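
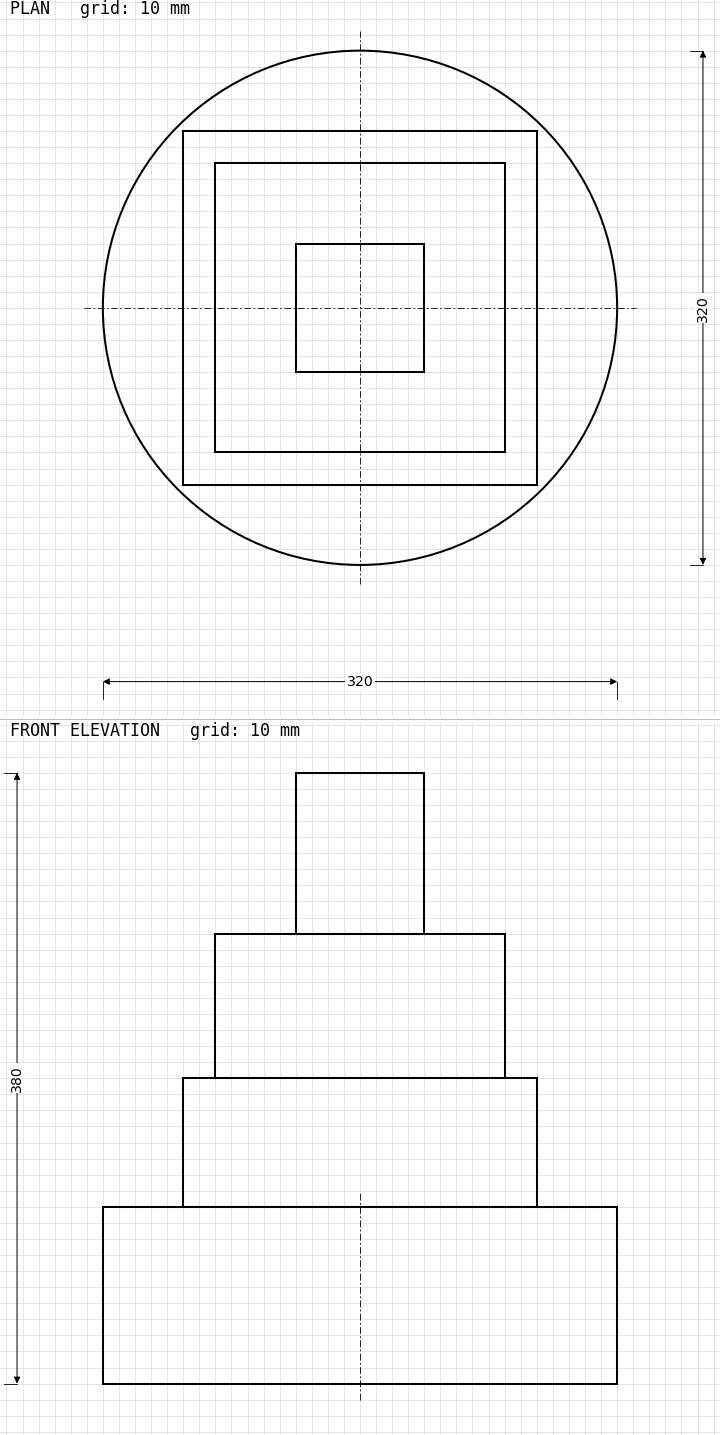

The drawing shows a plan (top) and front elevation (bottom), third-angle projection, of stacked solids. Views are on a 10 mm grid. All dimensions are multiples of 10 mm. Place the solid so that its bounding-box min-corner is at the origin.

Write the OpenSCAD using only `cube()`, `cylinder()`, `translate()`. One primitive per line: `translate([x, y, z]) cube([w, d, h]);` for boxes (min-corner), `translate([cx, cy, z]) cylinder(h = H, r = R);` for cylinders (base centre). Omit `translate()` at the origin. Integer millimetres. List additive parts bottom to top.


translate([160, 160, 0]) cylinder(h = 110, r = 160);
translate([50, 50, 110]) cube([220, 220, 80]);
translate([70, 70, 190]) cube([180, 180, 90]);
translate([120, 120, 280]) cube([80, 80, 100]);


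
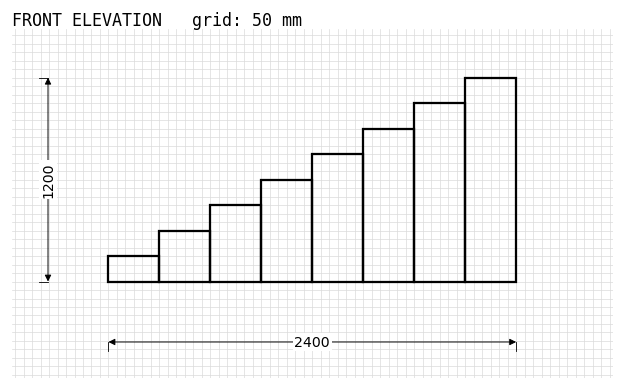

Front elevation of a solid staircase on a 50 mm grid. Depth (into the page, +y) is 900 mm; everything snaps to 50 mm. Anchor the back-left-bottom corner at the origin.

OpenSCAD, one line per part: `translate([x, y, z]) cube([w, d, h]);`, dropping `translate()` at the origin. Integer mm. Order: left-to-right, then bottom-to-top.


cube([300, 900, 150]);
translate([300, 0, 0]) cube([300, 900, 300]);
translate([600, 0, 0]) cube([300, 900, 450]);
translate([900, 0, 0]) cube([300, 900, 600]);
translate([1200, 0, 0]) cube([300, 900, 750]);
translate([1500, 0, 0]) cube([300, 900, 900]);
translate([1800, 0, 0]) cube([300, 900, 1050]);
translate([2100, 0, 0]) cube([300, 900, 1200]);


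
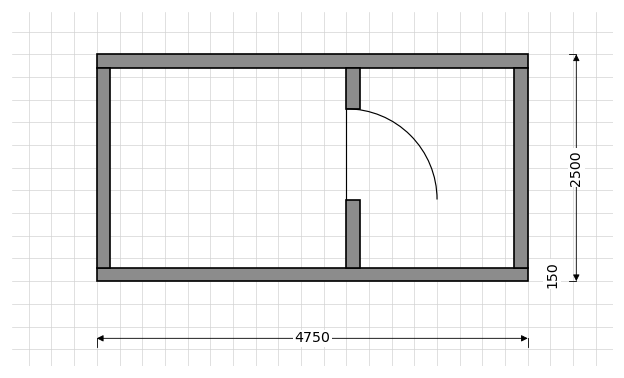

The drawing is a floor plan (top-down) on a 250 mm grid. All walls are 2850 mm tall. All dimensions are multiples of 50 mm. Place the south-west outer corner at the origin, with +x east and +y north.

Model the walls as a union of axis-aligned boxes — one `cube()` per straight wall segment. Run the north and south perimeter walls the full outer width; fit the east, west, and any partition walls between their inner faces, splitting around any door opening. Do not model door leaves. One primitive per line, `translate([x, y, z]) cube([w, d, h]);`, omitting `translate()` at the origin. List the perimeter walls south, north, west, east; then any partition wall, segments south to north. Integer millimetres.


cube([4750, 150, 2850]);
translate([0, 2350, 0]) cube([4750, 150, 2850]);
translate([0, 150, 0]) cube([150, 2200, 2850]);
translate([4600, 150, 0]) cube([150, 2200, 2850]);
translate([2750, 150, 0]) cube([150, 750, 2850]);
translate([2750, 1900, 0]) cube([150, 450, 2850]);


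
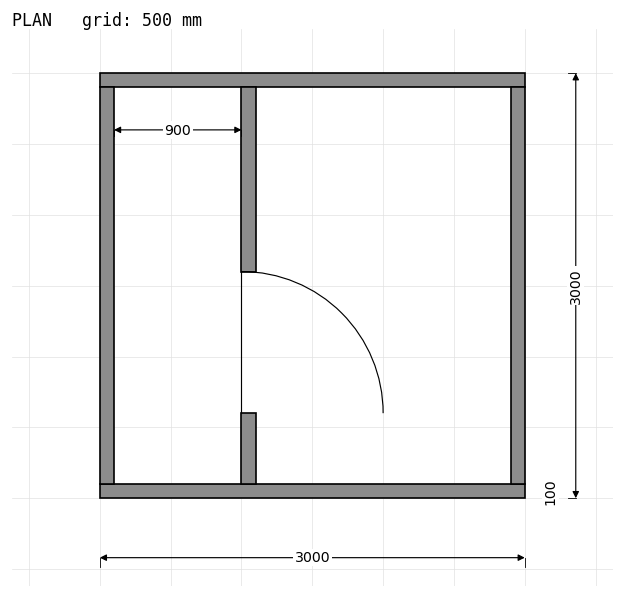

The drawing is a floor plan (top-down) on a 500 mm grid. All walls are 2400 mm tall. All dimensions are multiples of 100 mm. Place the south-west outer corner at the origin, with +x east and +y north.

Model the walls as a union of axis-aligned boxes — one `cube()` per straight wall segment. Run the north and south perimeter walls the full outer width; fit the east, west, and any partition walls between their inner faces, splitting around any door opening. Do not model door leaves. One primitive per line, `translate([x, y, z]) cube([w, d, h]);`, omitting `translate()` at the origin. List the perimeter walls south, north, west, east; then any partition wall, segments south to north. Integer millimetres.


cube([3000, 100, 2400]);
translate([0, 2900, 0]) cube([3000, 100, 2400]);
translate([0, 100, 0]) cube([100, 2800, 2400]);
translate([2900, 100, 0]) cube([100, 2800, 2400]);
translate([1000, 100, 0]) cube([100, 500, 2400]);
translate([1000, 1600, 0]) cube([100, 1300, 2400]);


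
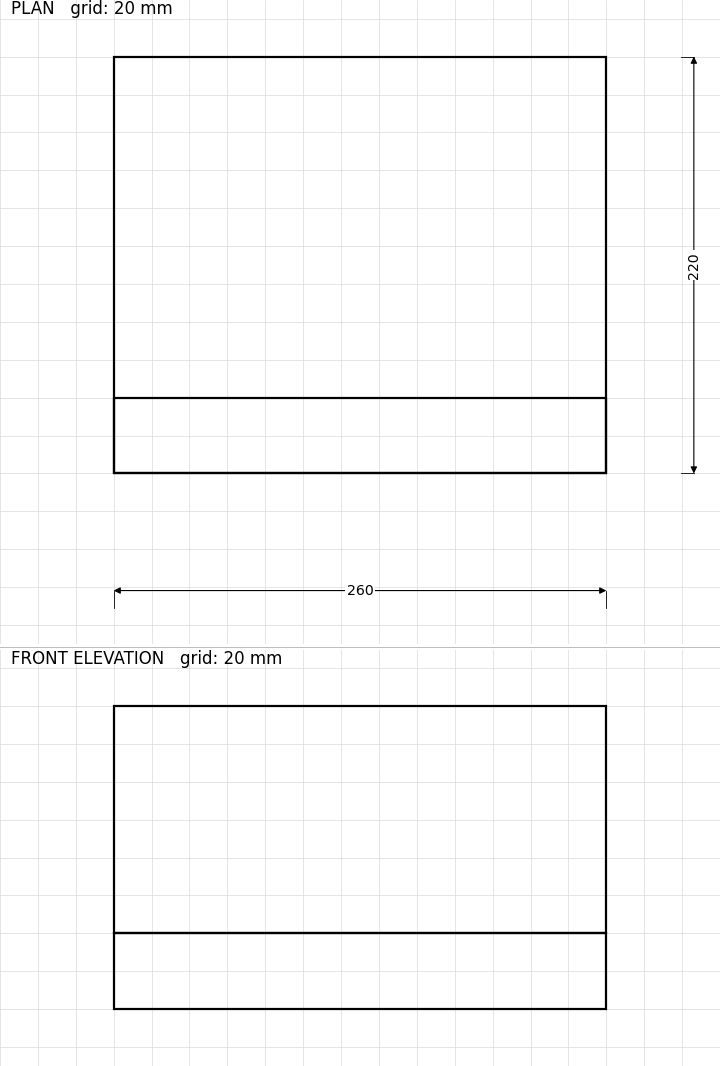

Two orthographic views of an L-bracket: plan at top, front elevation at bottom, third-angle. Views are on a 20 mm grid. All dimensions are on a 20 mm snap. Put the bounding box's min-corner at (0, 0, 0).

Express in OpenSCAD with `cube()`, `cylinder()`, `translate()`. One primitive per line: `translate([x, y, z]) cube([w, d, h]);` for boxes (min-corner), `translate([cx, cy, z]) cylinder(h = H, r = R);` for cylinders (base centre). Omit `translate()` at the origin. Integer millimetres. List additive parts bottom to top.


cube([260, 220, 40]);
translate([0, 0, 40]) cube([260, 40, 120]);


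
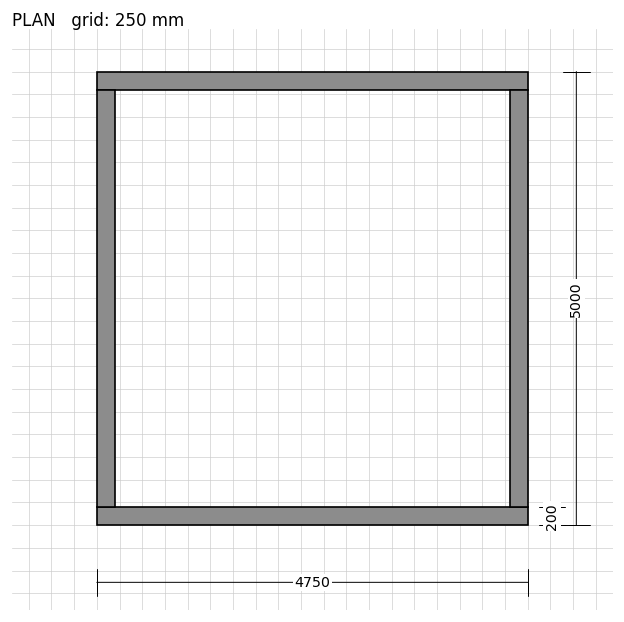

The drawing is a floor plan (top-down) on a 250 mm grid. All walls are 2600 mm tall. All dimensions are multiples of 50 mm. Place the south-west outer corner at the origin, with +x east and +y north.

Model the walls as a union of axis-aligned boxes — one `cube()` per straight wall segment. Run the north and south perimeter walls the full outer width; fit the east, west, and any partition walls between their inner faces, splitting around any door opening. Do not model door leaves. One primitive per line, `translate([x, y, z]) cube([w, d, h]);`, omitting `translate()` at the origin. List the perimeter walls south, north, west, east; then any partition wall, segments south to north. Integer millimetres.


cube([4750, 200, 2600]);
translate([0, 4800, 0]) cube([4750, 200, 2600]);
translate([0, 200, 0]) cube([200, 4600, 2600]);
translate([4550, 200, 0]) cube([200, 4600, 2600]);


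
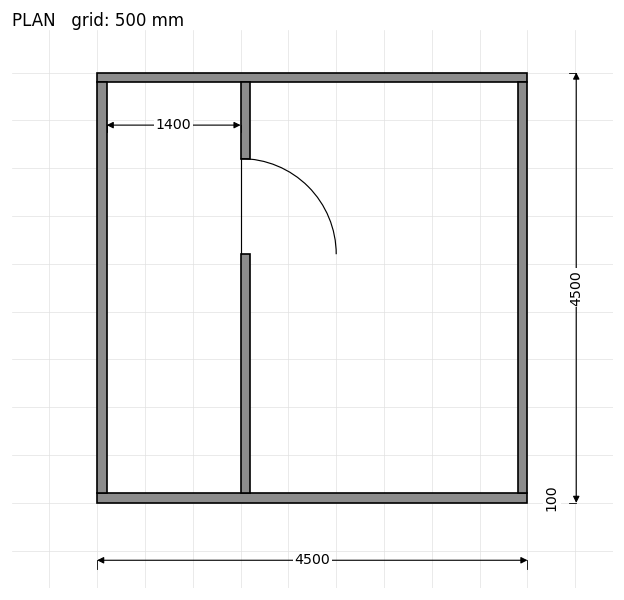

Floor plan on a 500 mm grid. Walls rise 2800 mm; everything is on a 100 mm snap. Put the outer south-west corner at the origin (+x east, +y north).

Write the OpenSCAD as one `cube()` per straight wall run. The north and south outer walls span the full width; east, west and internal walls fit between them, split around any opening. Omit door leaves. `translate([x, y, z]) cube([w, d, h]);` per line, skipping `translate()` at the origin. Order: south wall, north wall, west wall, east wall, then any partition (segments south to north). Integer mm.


cube([4500, 100, 2800]);
translate([0, 4400, 0]) cube([4500, 100, 2800]);
translate([0, 100, 0]) cube([100, 4300, 2800]);
translate([4400, 100, 0]) cube([100, 4300, 2800]);
translate([1500, 100, 0]) cube([100, 2500, 2800]);
translate([1500, 3600, 0]) cube([100, 800, 2800]);


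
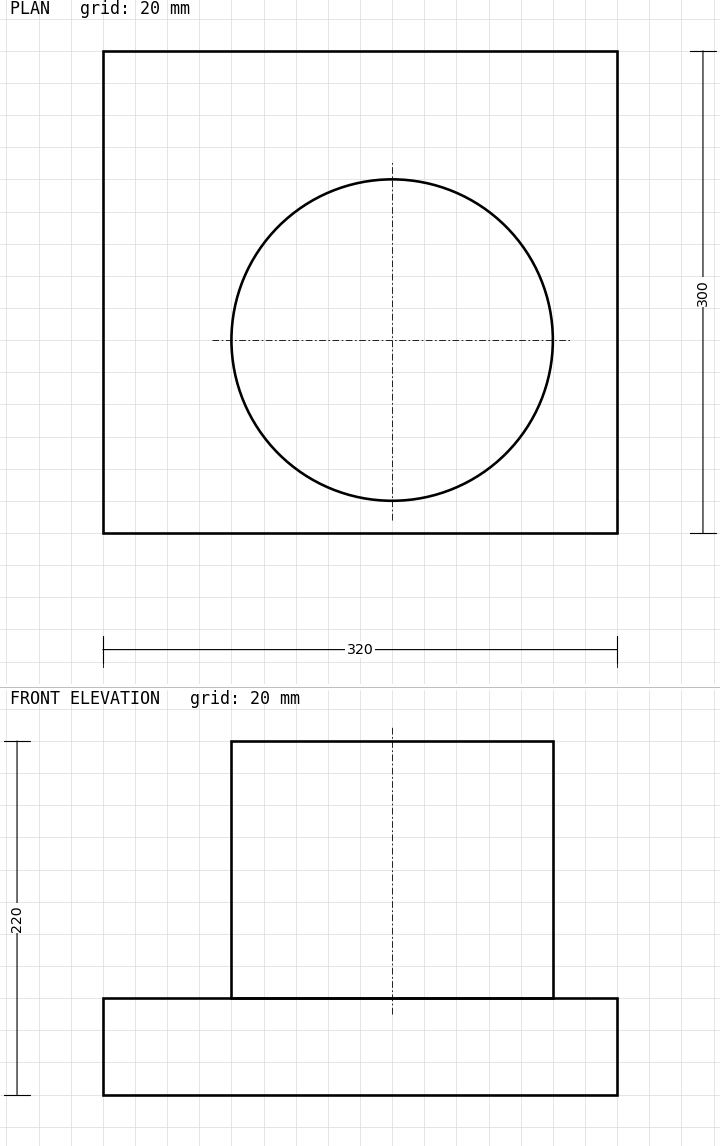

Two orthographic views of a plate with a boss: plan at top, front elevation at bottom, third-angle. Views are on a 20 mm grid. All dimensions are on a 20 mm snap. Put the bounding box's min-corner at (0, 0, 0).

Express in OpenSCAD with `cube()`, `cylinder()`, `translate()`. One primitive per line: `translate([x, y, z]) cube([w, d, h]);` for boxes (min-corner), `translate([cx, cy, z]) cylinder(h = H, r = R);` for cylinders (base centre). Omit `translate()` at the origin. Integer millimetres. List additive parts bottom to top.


cube([320, 300, 60]);
translate([180, 120, 60]) cylinder(h = 160, r = 100);


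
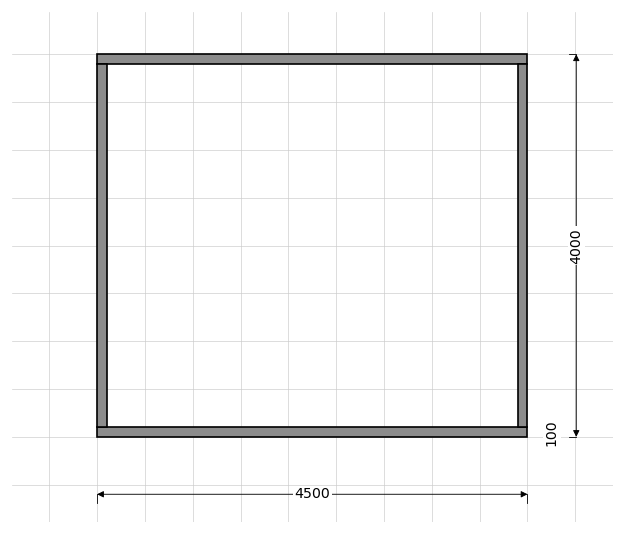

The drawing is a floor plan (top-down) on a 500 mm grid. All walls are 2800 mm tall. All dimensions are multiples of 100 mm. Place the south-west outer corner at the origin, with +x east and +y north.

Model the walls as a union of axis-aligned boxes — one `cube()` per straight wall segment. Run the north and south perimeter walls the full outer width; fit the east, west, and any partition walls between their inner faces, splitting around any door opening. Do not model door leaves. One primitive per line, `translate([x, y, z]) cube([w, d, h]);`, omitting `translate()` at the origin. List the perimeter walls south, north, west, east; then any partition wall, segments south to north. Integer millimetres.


cube([4500, 100, 2800]);
translate([0, 3900, 0]) cube([4500, 100, 2800]);
translate([0, 100, 0]) cube([100, 3800, 2800]);
translate([4400, 100, 0]) cube([100, 3800, 2800]);


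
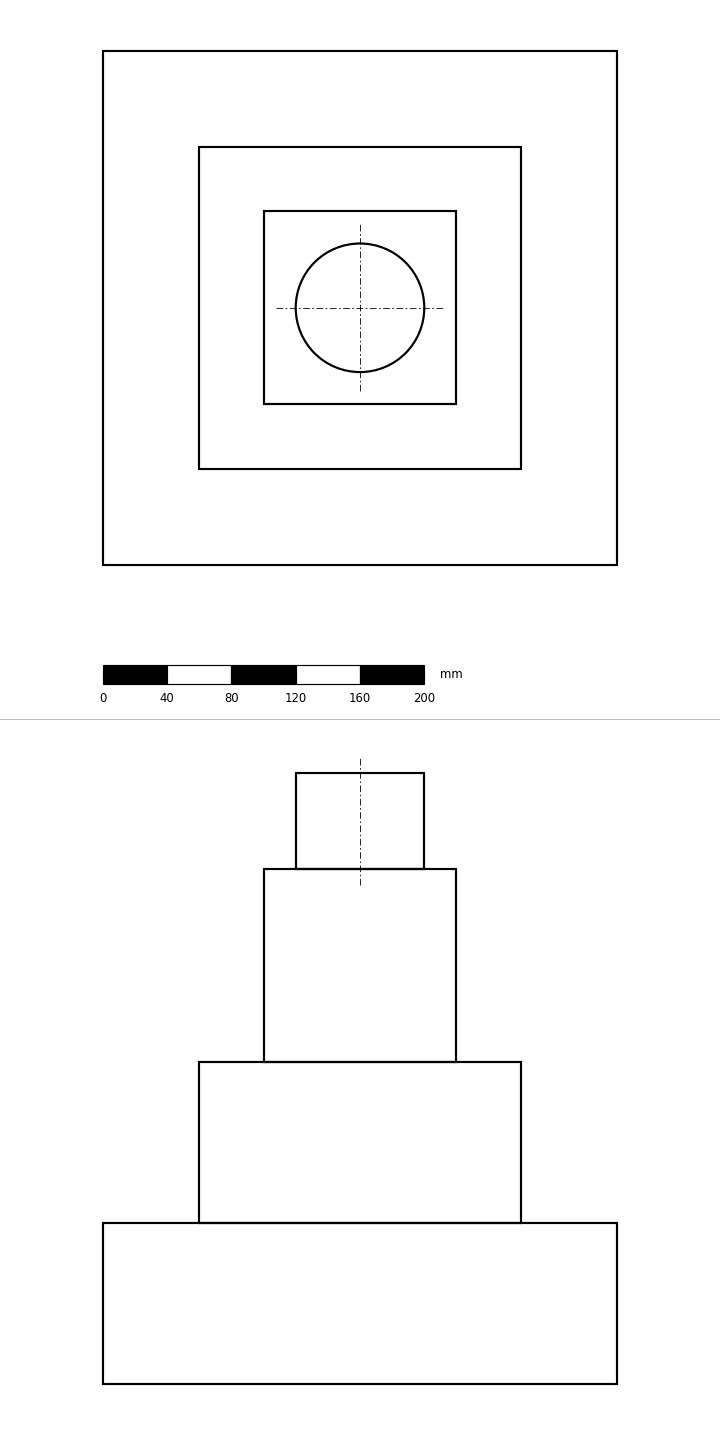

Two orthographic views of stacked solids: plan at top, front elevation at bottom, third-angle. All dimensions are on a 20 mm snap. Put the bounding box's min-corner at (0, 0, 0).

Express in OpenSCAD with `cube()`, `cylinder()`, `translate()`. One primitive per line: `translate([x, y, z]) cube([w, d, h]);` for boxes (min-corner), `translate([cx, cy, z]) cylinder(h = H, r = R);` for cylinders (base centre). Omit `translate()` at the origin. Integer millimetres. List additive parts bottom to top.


cube([320, 320, 100]);
translate([60, 60, 100]) cube([200, 200, 100]);
translate([100, 100, 200]) cube([120, 120, 120]);
translate([160, 160, 320]) cylinder(h = 60, r = 40);


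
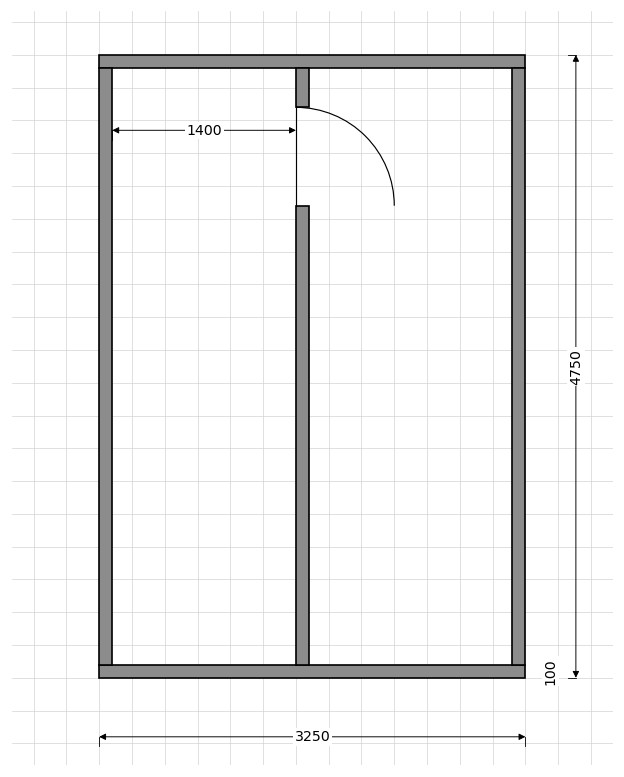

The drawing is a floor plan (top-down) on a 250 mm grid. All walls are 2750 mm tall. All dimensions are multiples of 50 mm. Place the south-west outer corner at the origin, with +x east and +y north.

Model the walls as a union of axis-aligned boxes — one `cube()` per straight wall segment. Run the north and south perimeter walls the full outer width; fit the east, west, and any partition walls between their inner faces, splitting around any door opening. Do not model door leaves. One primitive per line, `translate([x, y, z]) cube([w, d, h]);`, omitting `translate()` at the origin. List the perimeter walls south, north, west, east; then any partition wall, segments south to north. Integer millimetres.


cube([3250, 100, 2750]);
translate([0, 4650, 0]) cube([3250, 100, 2750]);
translate([0, 100, 0]) cube([100, 4550, 2750]);
translate([3150, 100, 0]) cube([100, 4550, 2750]);
translate([1500, 100, 0]) cube([100, 3500, 2750]);
translate([1500, 4350, 0]) cube([100, 300, 2750]);


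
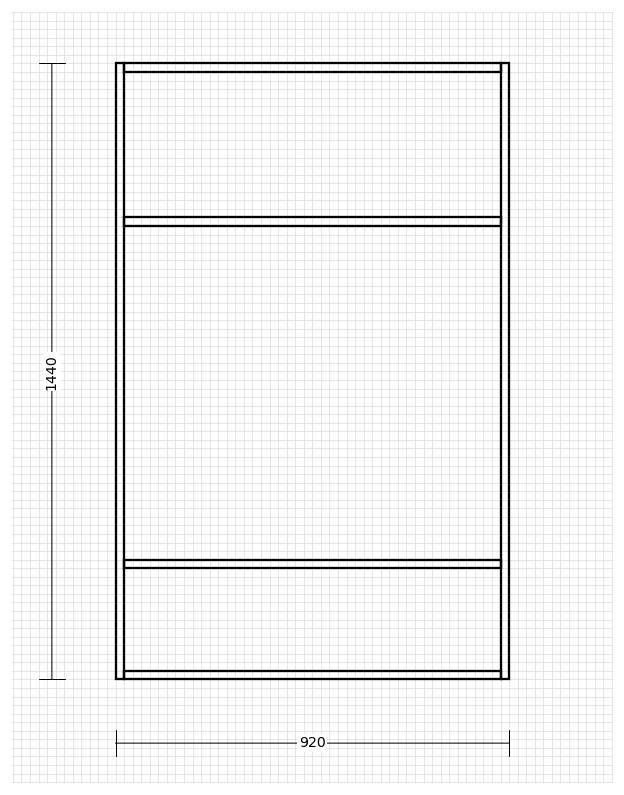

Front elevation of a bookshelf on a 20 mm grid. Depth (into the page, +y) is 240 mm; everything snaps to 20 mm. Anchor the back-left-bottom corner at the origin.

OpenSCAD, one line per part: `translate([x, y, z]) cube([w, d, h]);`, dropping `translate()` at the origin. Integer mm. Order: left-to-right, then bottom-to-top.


cube([20, 240, 1440]);
translate([20, 0, 0]) cube([880, 240, 20]);
translate([20, 0, 260]) cube([880, 240, 20]);
translate([20, 0, 1060]) cube([880, 240, 20]);
translate([20, 0, 1420]) cube([880, 240, 20]);
translate([900, 0, 0]) cube([20, 240, 1440]);


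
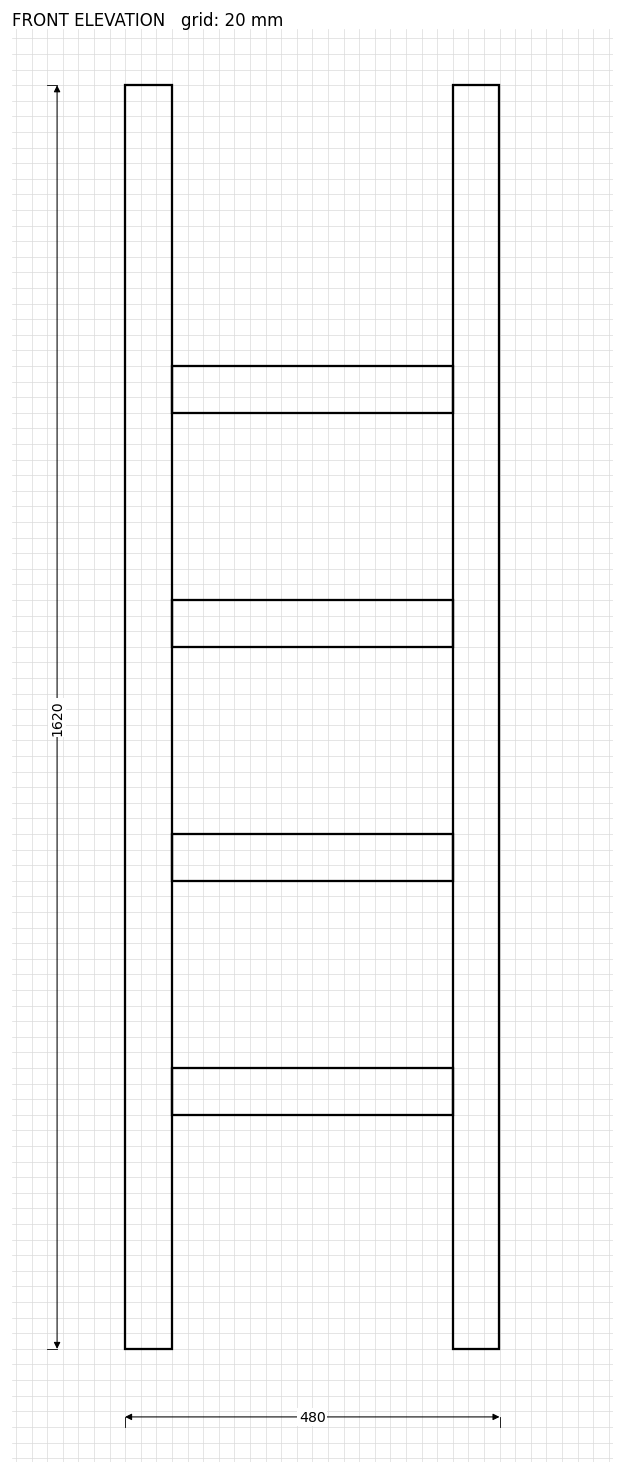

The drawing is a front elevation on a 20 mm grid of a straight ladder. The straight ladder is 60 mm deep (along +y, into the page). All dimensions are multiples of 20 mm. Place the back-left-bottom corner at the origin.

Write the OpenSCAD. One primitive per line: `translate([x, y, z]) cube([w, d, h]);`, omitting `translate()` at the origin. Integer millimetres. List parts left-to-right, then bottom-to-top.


cube([60, 60, 1620]);
translate([60, 0, 300]) cube([360, 60, 60]);
translate([60, 0, 600]) cube([360, 60, 60]);
translate([60, 0, 900]) cube([360, 60, 60]);
translate([60, 0, 1200]) cube([360, 60, 60]);
translate([420, 0, 0]) cube([60, 60, 1620]);


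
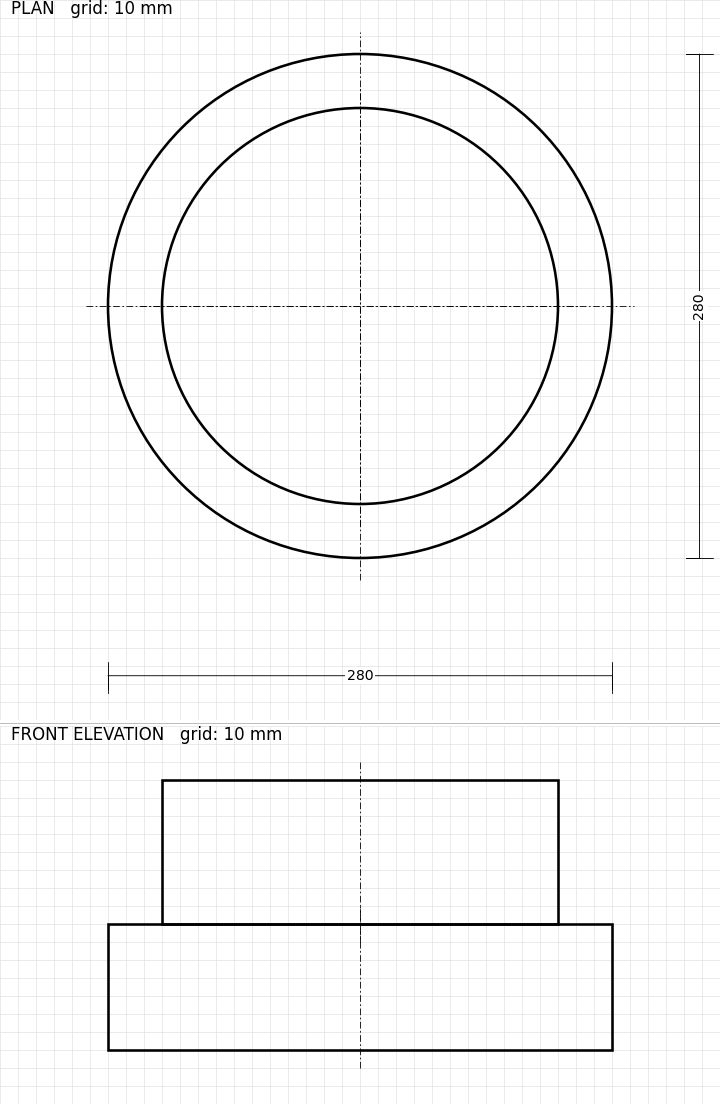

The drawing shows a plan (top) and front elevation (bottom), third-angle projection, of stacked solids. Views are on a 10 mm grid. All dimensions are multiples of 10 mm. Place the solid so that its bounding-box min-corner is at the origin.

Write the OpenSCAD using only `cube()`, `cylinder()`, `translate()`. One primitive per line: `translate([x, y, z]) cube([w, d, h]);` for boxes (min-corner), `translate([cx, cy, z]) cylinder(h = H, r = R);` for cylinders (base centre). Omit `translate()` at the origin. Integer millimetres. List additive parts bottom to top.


translate([140, 140, 0]) cylinder(h = 70, r = 140);
translate([140, 140, 70]) cylinder(h = 80, r = 110);


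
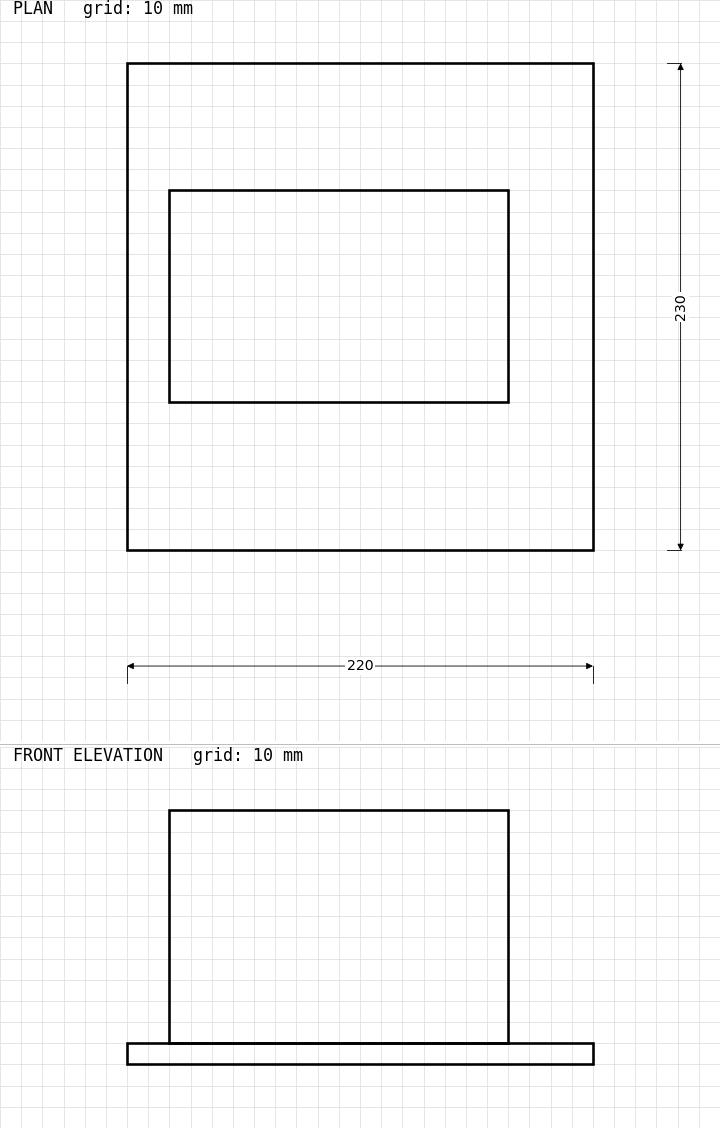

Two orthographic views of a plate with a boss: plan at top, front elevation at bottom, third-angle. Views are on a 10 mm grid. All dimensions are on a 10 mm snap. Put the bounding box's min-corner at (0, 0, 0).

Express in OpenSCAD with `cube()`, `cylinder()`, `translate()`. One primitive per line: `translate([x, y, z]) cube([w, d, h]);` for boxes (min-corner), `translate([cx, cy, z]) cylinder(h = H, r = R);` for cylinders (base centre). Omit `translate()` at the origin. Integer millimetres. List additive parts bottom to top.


cube([220, 230, 10]);
translate([20, 70, 10]) cube([160, 100, 110]);


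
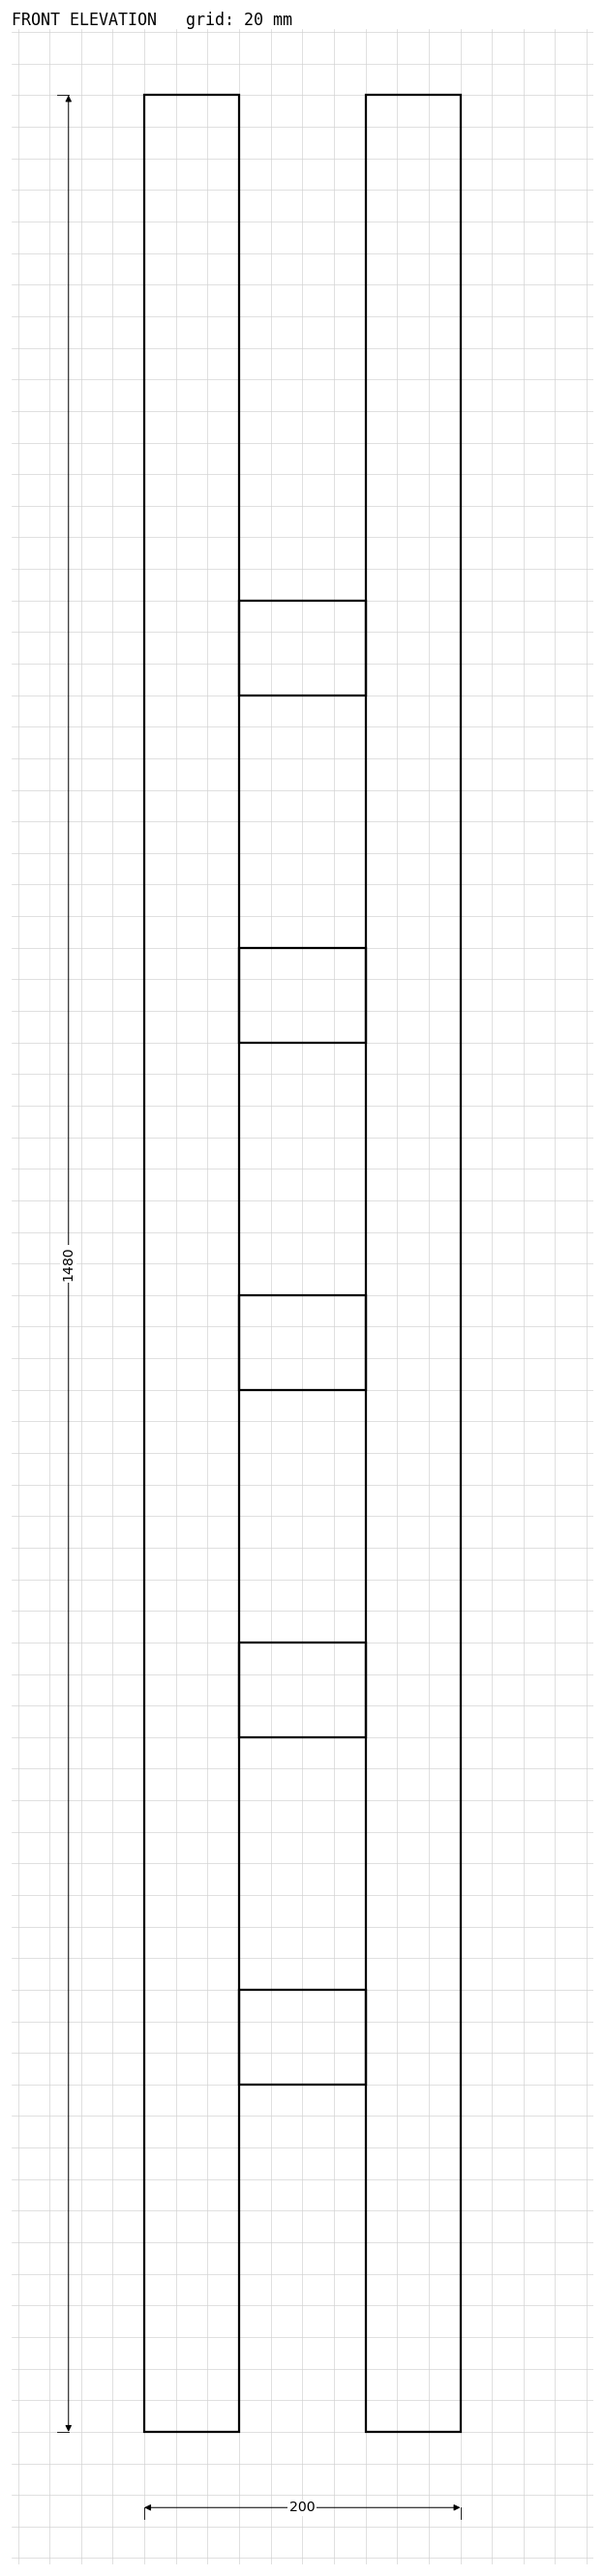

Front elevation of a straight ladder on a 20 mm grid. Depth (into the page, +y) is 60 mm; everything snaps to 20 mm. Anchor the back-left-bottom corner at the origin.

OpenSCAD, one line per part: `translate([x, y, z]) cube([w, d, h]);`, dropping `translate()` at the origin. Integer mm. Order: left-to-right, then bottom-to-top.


cube([60, 60, 1480]);
translate([60, 0, 220]) cube([80, 60, 60]);
translate([60, 0, 440]) cube([80, 60, 60]);
translate([60, 0, 660]) cube([80, 60, 60]);
translate([60, 0, 880]) cube([80, 60, 60]);
translate([60, 0, 1100]) cube([80, 60, 60]);
translate([140, 0, 0]) cube([60, 60, 1480]);


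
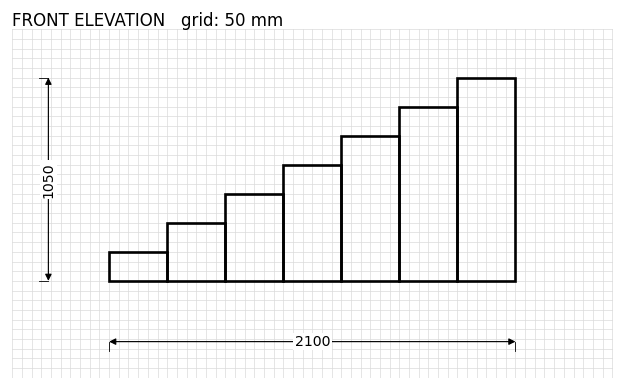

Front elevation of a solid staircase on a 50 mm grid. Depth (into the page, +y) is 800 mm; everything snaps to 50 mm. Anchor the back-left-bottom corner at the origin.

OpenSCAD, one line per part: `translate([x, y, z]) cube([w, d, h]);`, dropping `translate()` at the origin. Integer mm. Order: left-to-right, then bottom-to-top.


cube([300, 800, 150]);
translate([300, 0, 0]) cube([300, 800, 300]);
translate([600, 0, 0]) cube([300, 800, 450]);
translate([900, 0, 0]) cube([300, 800, 600]);
translate([1200, 0, 0]) cube([300, 800, 750]);
translate([1500, 0, 0]) cube([300, 800, 900]);
translate([1800, 0, 0]) cube([300, 800, 1050]);


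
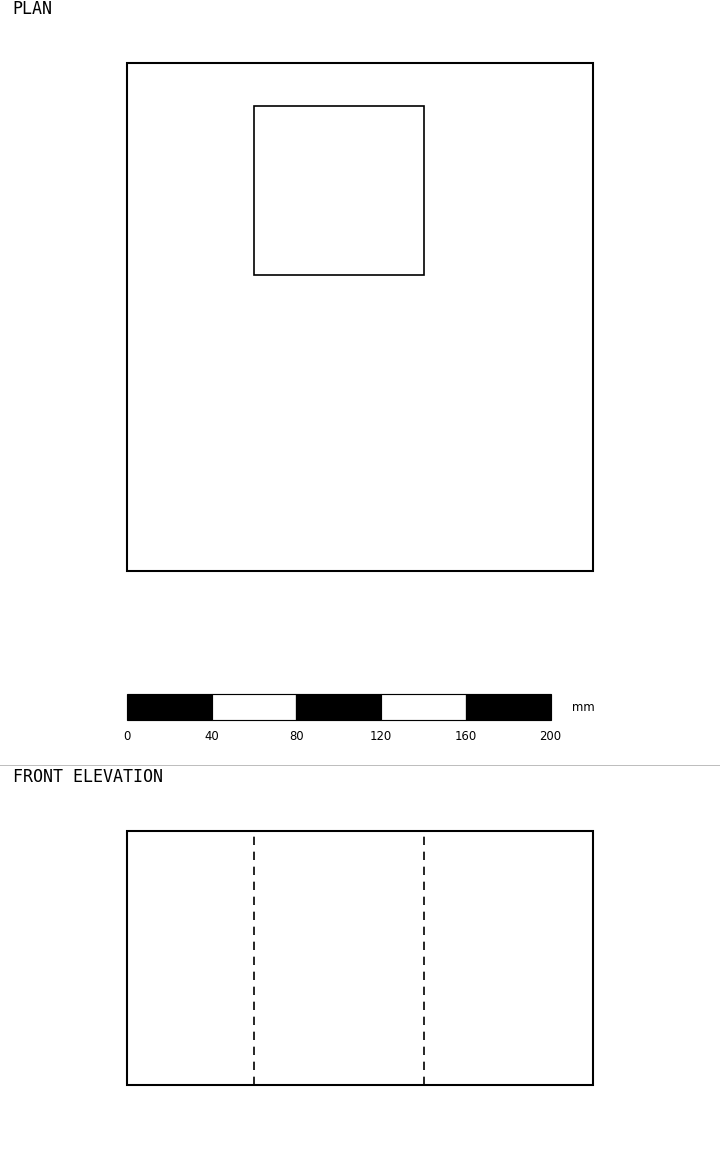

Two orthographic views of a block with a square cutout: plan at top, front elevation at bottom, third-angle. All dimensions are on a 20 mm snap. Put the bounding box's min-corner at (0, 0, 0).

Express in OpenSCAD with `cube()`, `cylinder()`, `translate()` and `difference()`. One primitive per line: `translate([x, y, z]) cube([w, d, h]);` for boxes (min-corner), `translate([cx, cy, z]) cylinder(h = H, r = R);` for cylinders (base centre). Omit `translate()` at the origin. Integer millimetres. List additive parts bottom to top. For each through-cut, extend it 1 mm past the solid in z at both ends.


difference() {
  cube([220, 240, 120]);
  translate([60, 140, -1]) cube([80, 80, 122]);
}


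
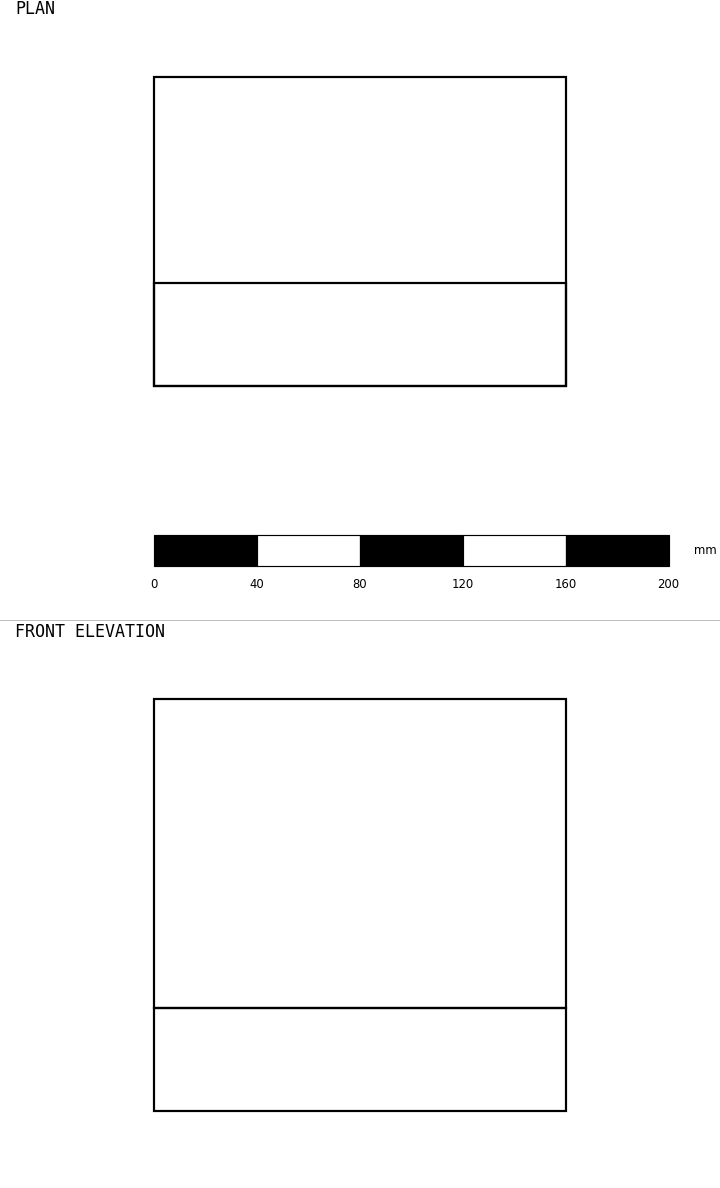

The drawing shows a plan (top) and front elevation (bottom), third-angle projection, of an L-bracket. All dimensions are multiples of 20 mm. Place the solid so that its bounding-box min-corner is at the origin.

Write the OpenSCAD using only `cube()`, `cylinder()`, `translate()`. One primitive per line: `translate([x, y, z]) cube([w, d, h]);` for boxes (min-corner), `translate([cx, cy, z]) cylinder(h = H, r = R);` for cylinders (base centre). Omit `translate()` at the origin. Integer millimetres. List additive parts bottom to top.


cube([160, 120, 40]);
translate([0, 0, 40]) cube([160, 40, 120]);


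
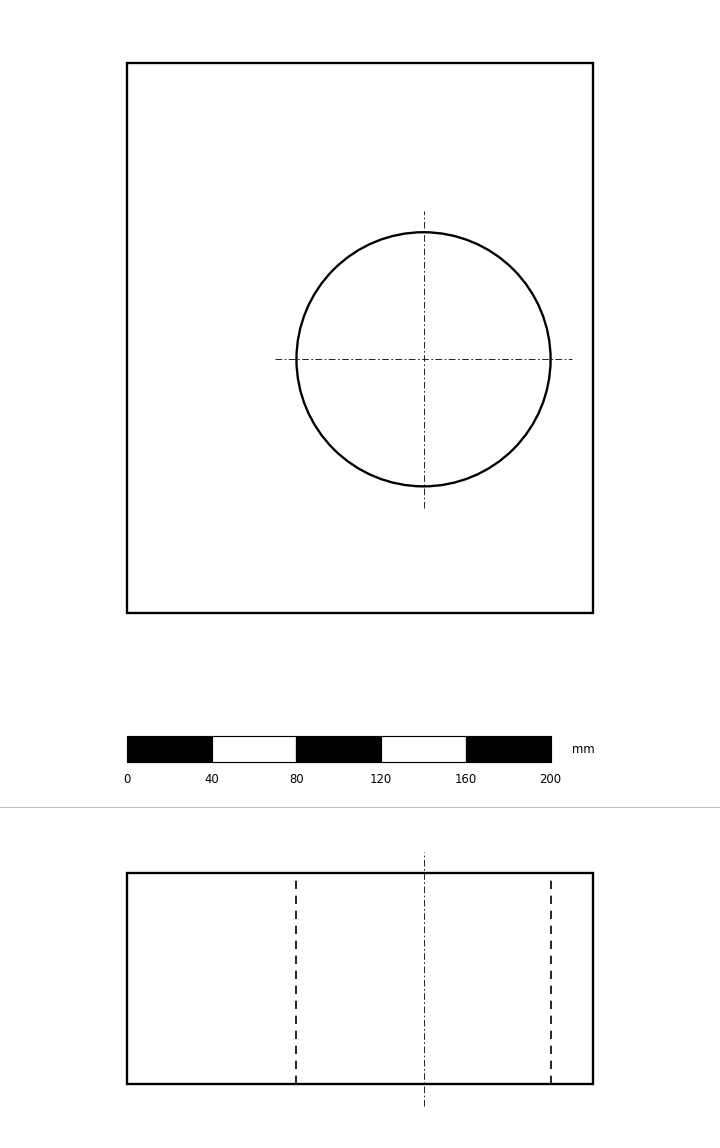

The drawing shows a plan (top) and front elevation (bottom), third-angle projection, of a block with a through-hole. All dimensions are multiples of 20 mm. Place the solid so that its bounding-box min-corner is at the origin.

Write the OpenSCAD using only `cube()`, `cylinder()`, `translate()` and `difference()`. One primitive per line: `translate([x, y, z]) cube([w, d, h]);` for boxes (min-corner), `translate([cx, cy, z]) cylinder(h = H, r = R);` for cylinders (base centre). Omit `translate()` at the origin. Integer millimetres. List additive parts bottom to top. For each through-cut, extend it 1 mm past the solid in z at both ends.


difference() {
  cube([220, 260, 100]);
  translate([140, 120, -1]) cylinder(h = 102, r = 60);
}


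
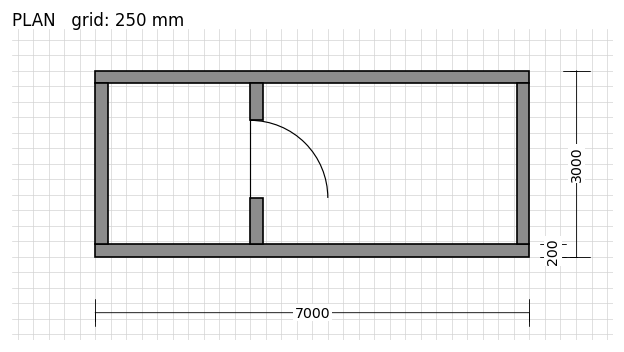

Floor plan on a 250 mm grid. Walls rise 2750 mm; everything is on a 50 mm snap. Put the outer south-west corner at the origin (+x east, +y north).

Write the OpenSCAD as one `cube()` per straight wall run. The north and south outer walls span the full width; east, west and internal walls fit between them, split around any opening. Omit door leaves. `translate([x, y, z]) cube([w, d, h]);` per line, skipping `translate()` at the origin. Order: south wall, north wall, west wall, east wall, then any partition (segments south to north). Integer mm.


cube([7000, 200, 2750]);
translate([0, 2800, 0]) cube([7000, 200, 2750]);
translate([0, 200, 0]) cube([200, 2600, 2750]);
translate([6800, 200, 0]) cube([200, 2600, 2750]);
translate([2500, 200, 0]) cube([200, 750, 2750]);
translate([2500, 2200, 0]) cube([200, 600, 2750]);


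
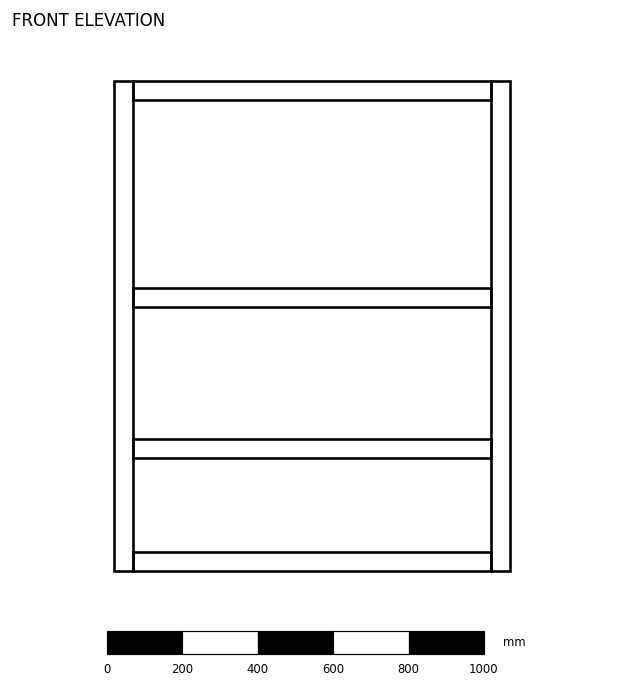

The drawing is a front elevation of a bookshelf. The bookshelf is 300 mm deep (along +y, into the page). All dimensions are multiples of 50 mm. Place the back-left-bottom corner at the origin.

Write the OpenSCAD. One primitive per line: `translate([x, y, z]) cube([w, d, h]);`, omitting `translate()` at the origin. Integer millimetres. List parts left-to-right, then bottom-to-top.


cube([50, 300, 1300]);
translate([50, 0, 0]) cube([950, 300, 50]);
translate([50, 0, 300]) cube([950, 300, 50]);
translate([50, 0, 700]) cube([950, 300, 50]);
translate([50, 0, 1250]) cube([950, 300, 50]);
translate([1000, 0, 0]) cube([50, 300, 1300]);


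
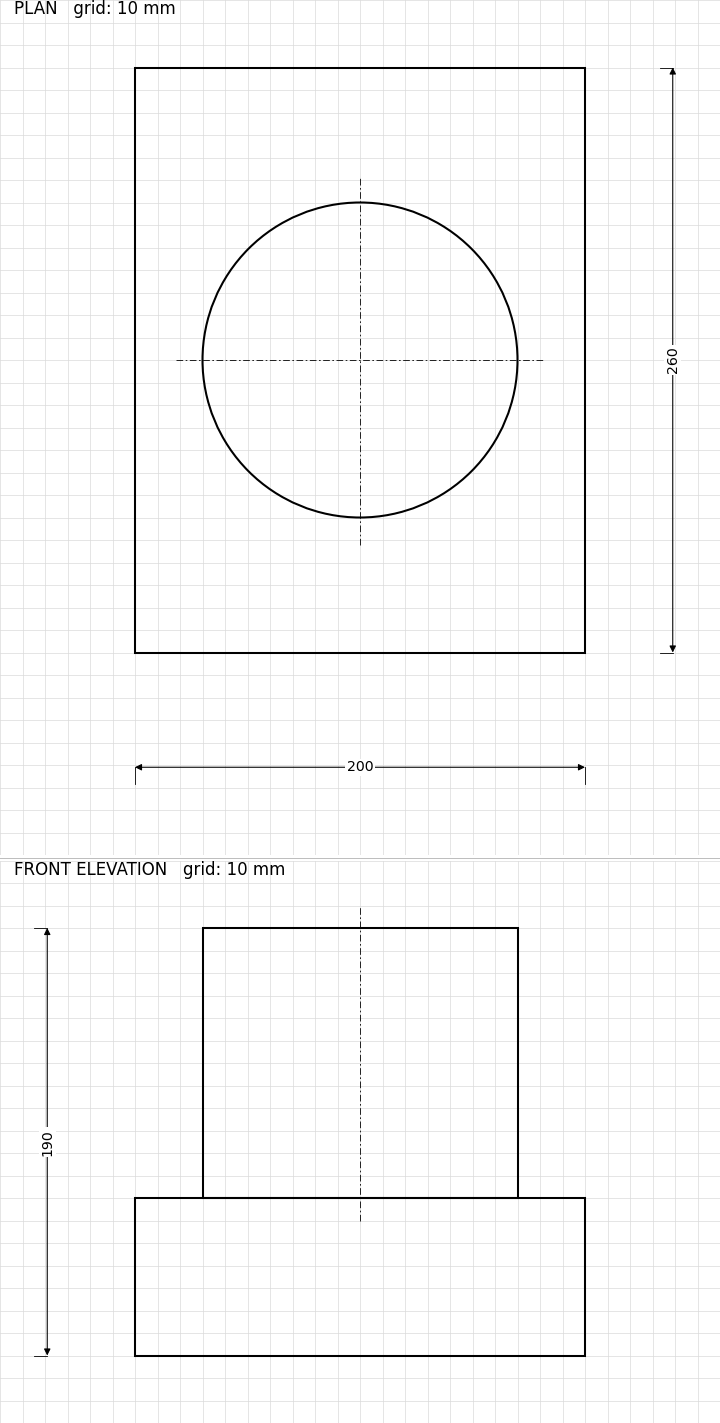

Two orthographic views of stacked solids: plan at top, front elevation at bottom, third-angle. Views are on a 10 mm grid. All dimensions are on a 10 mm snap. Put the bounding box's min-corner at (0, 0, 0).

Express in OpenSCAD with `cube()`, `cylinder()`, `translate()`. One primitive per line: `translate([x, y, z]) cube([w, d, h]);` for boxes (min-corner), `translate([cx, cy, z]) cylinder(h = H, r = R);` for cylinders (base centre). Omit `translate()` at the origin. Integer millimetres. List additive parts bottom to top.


cube([200, 260, 70]);
translate([100, 130, 70]) cylinder(h = 120, r = 70);


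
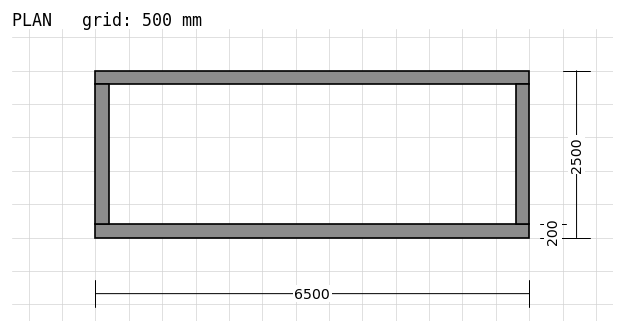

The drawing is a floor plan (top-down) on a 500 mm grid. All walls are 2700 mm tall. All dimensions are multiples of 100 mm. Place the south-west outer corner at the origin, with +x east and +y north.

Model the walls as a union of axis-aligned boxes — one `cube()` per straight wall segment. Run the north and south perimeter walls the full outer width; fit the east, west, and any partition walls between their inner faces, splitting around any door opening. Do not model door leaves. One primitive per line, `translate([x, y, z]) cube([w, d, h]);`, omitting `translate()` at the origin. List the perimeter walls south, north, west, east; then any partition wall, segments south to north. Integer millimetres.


cube([6500, 200, 2700]);
translate([0, 2300, 0]) cube([6500, 200, 2700]);
translate([0, 200, 0]) cube([200, 2100, 2700]);
translate([6300, 200, 0]) cube([200, 2100, 2700]);


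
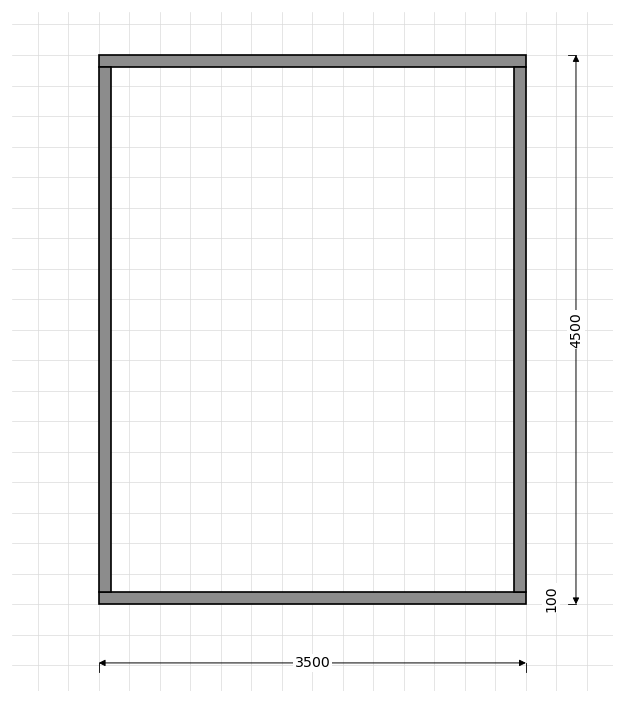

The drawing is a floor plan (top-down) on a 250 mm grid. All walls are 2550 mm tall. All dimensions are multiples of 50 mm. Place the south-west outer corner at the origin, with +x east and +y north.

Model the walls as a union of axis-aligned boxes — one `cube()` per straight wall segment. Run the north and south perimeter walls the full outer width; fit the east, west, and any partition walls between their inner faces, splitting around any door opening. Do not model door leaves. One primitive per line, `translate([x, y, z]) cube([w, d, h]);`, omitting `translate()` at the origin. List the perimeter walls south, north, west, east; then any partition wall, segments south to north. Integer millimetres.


cube([3500, 100, 2550]);
translate([0, 4400, 0]) cube([3500, 100, 2550]);
translate([0, 100, 0]) cube([100, 4300, 2550]);
translate([3400, 100, 0]) cube([100, 4300, 2550]);


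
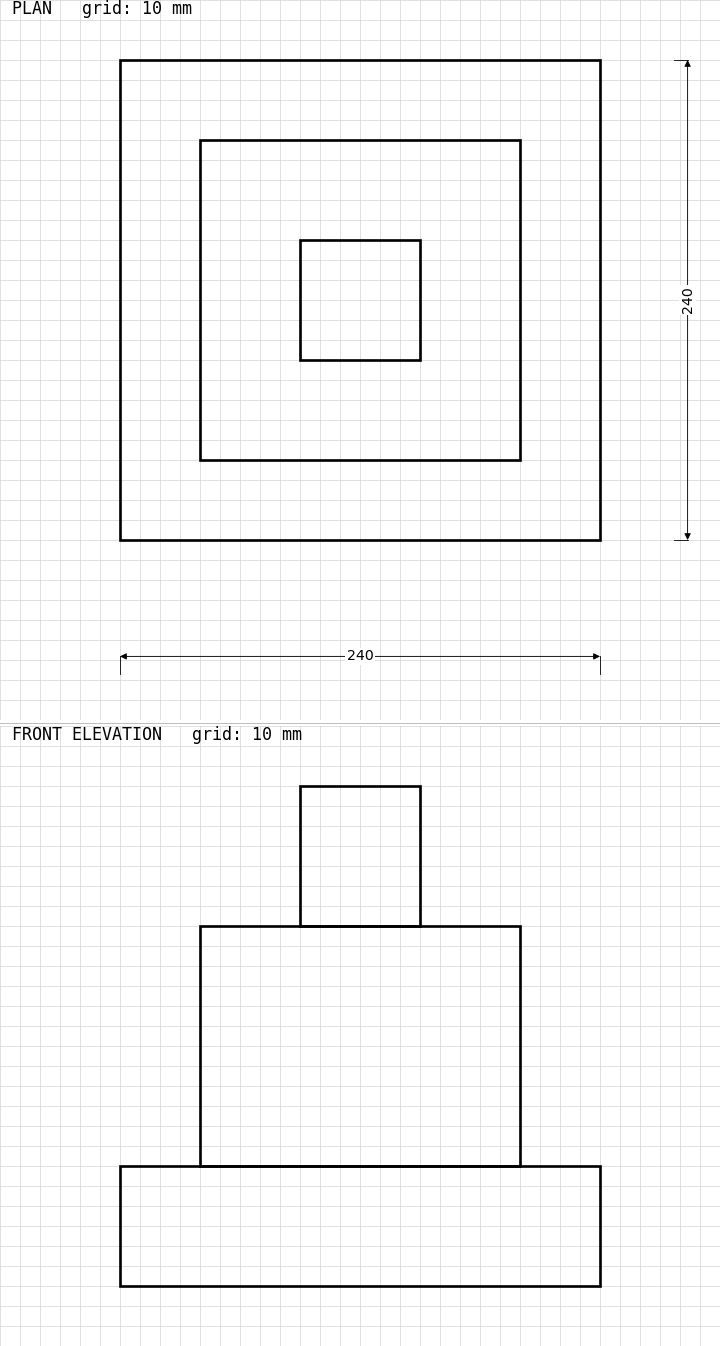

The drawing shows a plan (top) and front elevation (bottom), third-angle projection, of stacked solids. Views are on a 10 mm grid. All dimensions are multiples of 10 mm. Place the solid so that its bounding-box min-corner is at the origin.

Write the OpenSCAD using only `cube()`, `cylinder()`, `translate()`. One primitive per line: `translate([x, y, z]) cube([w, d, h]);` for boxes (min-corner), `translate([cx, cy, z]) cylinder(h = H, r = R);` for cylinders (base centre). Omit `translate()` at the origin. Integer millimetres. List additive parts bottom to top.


cube([240, 240, 60]);
translate([40, 40, 60]) cube([160, 160, 120]);
translate([90, 90, 180]) cube([60, 60, 70]);


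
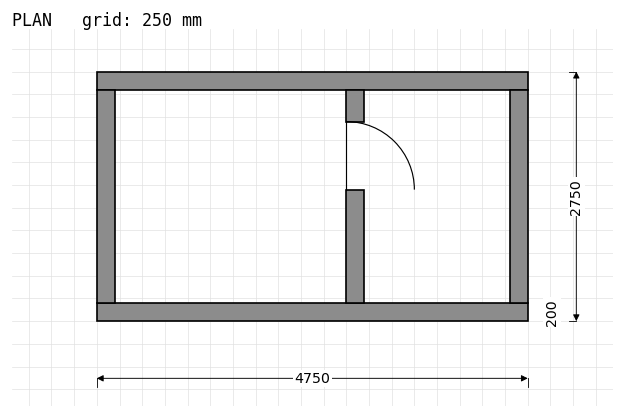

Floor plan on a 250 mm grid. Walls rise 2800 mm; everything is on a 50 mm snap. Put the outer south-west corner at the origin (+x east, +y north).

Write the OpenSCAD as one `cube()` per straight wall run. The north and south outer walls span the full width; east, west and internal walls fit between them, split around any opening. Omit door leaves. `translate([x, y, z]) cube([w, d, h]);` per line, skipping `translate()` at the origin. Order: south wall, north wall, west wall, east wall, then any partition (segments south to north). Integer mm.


cube([4750, 200, 2800]);
translate([0, 2550, 0]) cube([4750, 200, 2800]);
translate([0, 200, 0]) cube([200, 2350, 2800]);
translate([4550, 200, 0]) cube([200, 2350, 2800]);
translate([2750, 200, 0]) cube([200, 1250, 2800]);
translate([2750, 2200, 0]) cube([200, 350, 2800]);


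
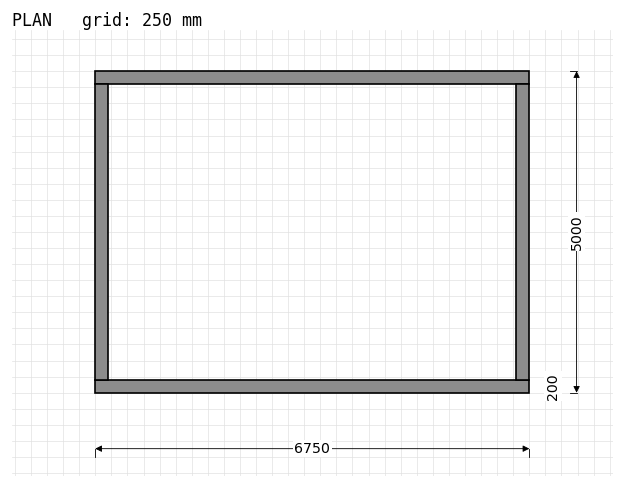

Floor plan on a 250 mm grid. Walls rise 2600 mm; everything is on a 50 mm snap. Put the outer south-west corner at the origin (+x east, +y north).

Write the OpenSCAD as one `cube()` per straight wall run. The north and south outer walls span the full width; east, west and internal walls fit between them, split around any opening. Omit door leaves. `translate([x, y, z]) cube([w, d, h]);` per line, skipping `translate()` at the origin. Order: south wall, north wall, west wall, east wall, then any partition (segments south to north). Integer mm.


cube([6750, 200, 2600]);
translate([0, 4800, 0]) cube([6750, 200, 2600]);
translate([0, 200, 0]) cube([200, 4600, 2600]);
translate([6550, 200, 0]) cube([200, 4600, 2600]);


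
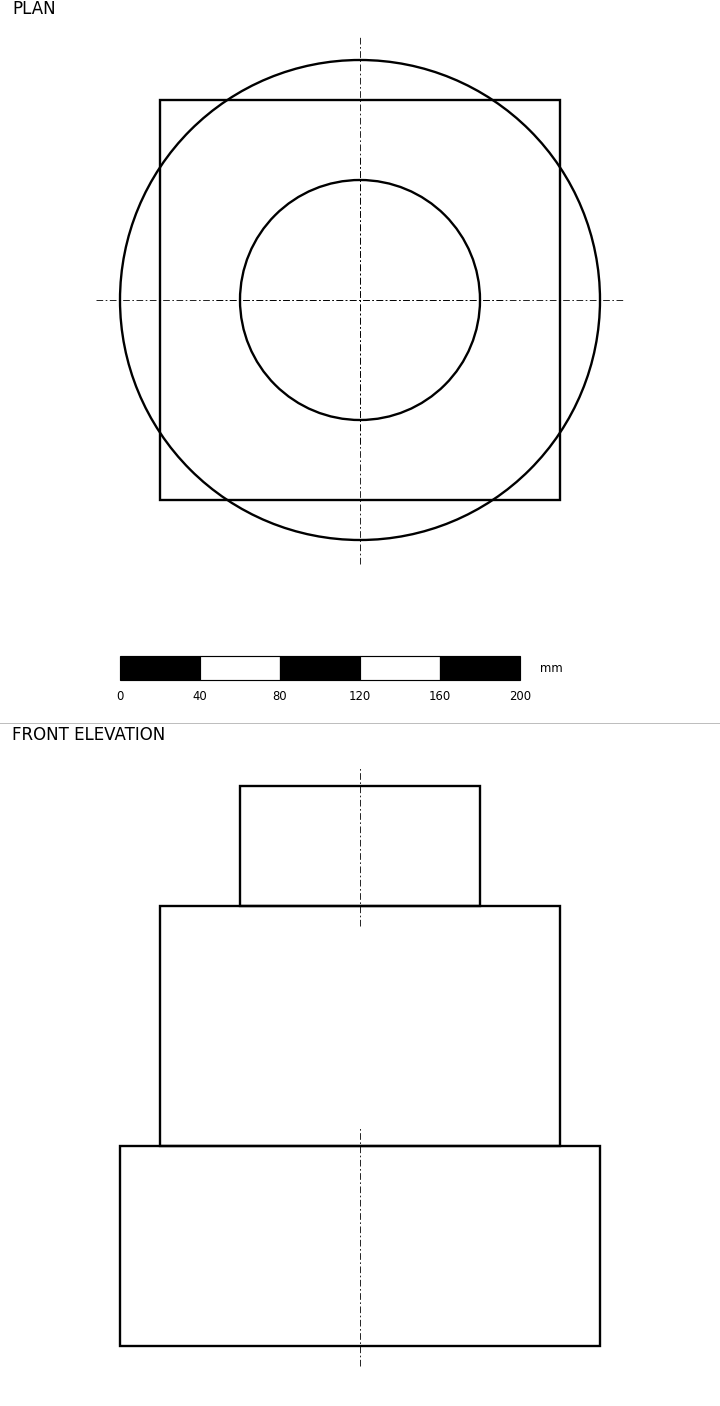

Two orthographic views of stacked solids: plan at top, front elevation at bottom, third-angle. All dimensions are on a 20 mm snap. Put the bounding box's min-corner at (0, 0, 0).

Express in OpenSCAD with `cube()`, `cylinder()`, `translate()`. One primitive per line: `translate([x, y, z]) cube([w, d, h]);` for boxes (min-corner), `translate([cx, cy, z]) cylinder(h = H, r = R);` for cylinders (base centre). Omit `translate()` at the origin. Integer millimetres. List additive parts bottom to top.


translate([120, 120, 0]) cylinder(h = 100, r = 120);
translate([20, 20, 100]) cube([200, 200, 120]);
translate([120, 120, 220]) cylinder(h = 60, r = 60);


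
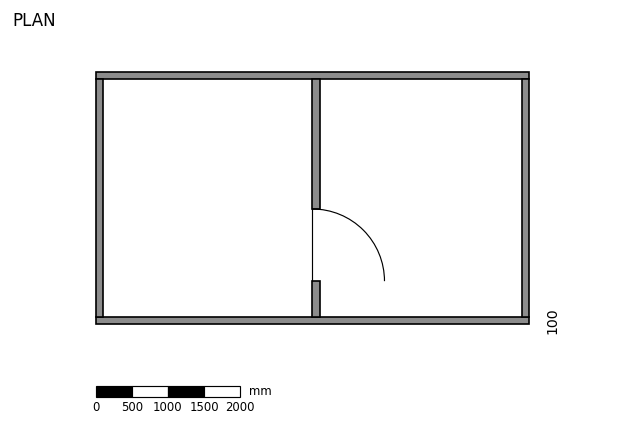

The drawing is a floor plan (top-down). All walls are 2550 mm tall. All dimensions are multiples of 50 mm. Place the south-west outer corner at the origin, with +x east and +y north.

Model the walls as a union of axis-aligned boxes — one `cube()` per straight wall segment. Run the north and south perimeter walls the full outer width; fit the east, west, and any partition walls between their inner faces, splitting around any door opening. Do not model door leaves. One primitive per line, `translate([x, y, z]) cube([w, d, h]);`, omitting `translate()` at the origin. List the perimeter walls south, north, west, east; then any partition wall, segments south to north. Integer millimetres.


cube([6000, 100, 2550]);
translate([0, 3400, 0]) cube([6000, 100, 2550]);
translate([0, 100, 0]) cube([100, 3300, 2550]);
translate([5900, 100, 0]) cube([100, 3300, 2550]);
translate([3000, 100, 0]) cube([100, 500, 2550]);
translate([3000, 1600, 0]) cube([100, 1800, 2550]);


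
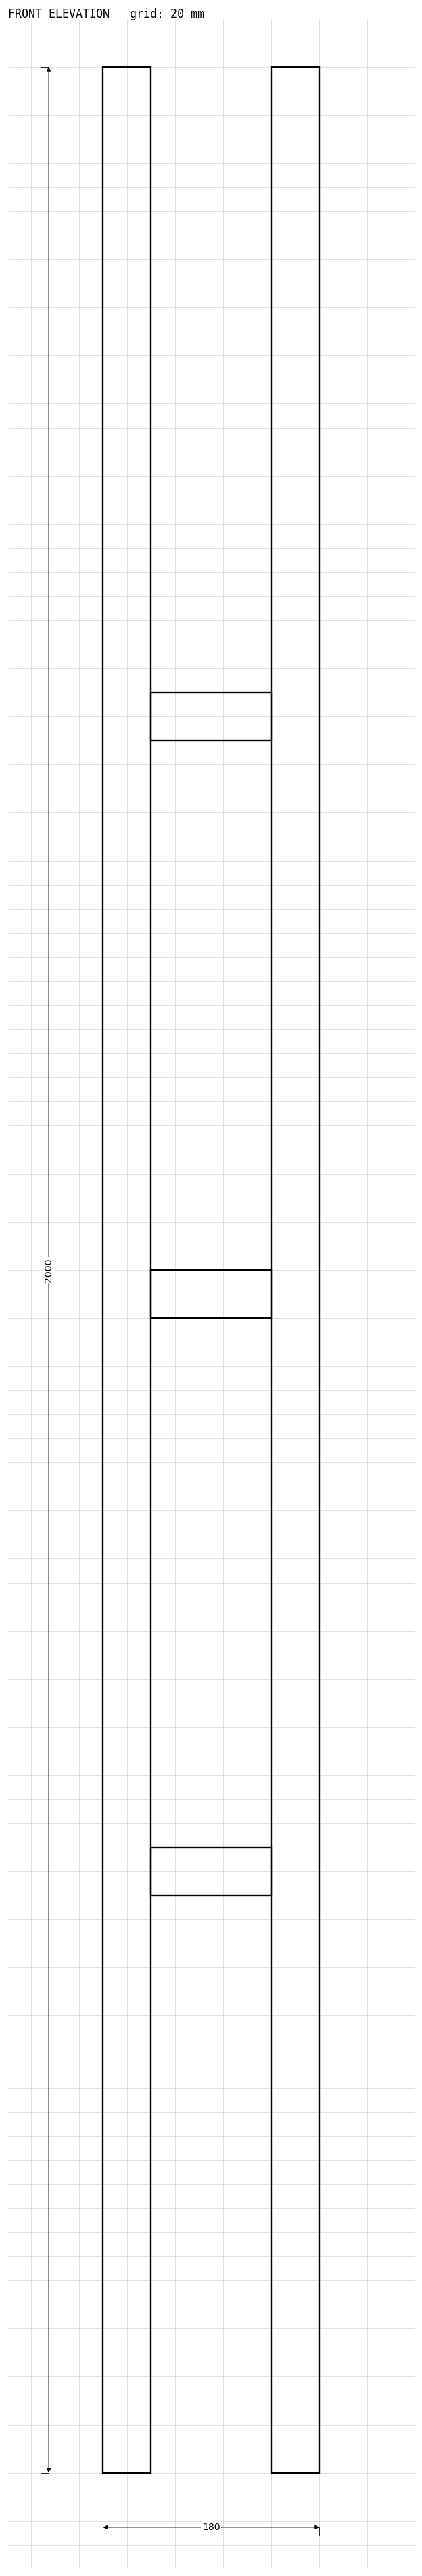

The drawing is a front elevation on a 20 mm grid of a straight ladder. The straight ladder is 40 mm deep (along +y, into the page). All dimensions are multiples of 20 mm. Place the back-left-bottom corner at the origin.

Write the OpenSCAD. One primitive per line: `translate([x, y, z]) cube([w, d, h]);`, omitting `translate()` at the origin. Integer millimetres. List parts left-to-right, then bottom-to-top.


cube([40, 40, 2000]);
translate([40, 0, 480]) cube([100, 40, 40]);
translate([40, 0, 960]) cube([100, 40, 40]);
translate([40, 0, 1440]) cube([100, 40, 40]);
translate([140, 0, 0]) cube([40, 40, 2000]);


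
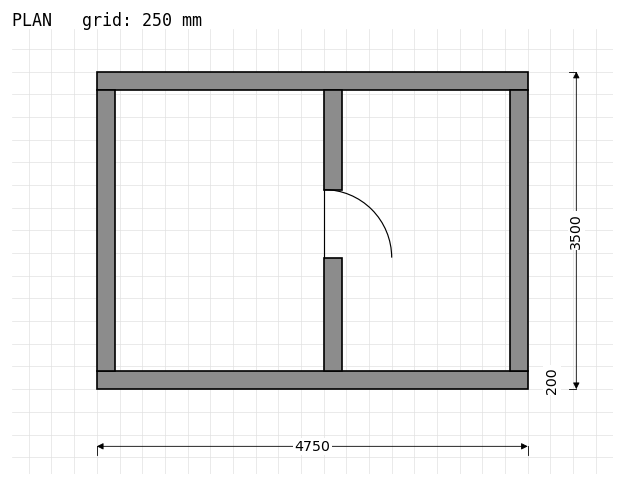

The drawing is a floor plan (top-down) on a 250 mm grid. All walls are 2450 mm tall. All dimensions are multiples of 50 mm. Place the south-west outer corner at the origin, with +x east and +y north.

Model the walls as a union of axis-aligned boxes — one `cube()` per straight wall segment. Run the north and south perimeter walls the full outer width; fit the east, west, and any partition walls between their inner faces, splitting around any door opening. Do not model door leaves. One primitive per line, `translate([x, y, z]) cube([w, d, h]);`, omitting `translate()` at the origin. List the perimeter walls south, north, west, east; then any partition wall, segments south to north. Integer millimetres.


cube([4750, 200, 2450]);
translate([0, 3300, 0]) cube([4750, 200, 2450]);
translate([0, 200, 0]) cube([200, 3100, 2450]);
translate([4550, 200, 0]) cube([200, 3100, 2450]);
translate([2500, 200, 0]) cube([200, 1250, 2450]);
translate([2500, 2200, 0]) cube([200, 1100, 2450]);


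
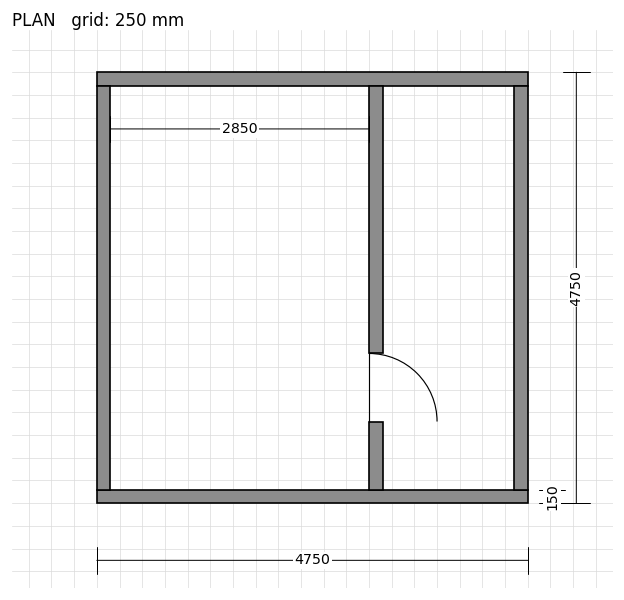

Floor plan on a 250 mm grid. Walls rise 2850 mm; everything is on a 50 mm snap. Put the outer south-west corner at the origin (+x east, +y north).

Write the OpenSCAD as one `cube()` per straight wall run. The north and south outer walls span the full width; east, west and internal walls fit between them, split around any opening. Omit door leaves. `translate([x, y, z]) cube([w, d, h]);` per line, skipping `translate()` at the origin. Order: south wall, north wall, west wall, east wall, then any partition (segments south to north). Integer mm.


cube([4750, 150, 2850]);
translate([0, 4600, 0]) cube([4750, 150, 2850]);
translate([0, 150, 0]) cube([150, 4450, 2850]);
translate([4600, 150, 0]) cube([150, 4450, 2850]);
translate([3000, 150, 0]) cube([150, 750, 2850]);
translate([3000, 1650, 0]) cube([150, 2950, 2850]);


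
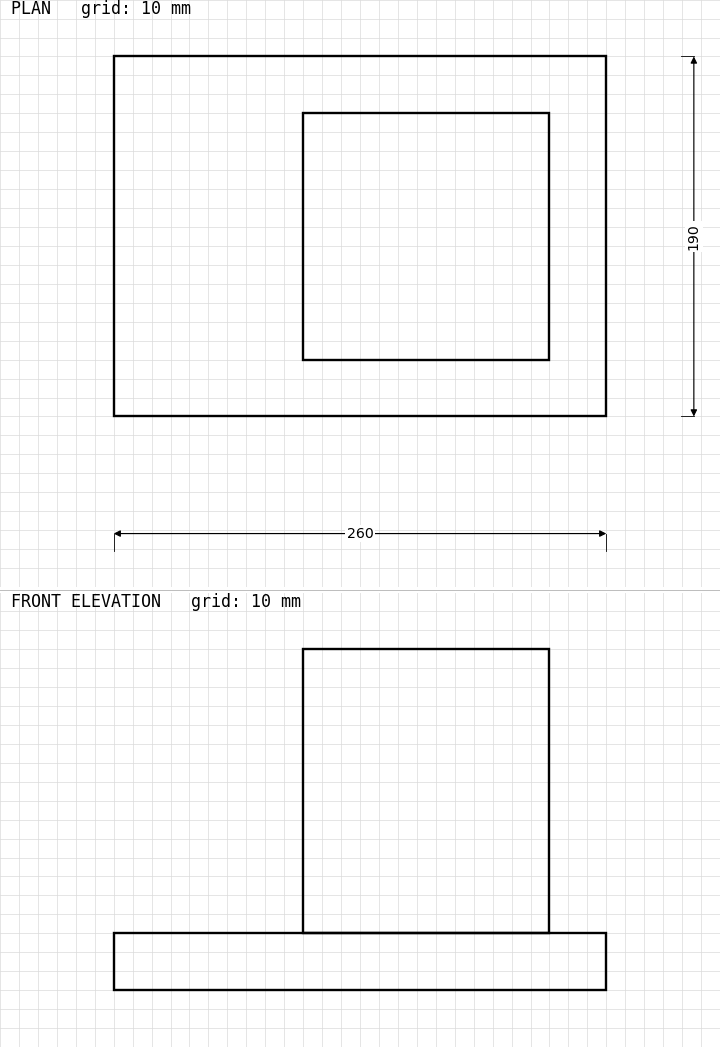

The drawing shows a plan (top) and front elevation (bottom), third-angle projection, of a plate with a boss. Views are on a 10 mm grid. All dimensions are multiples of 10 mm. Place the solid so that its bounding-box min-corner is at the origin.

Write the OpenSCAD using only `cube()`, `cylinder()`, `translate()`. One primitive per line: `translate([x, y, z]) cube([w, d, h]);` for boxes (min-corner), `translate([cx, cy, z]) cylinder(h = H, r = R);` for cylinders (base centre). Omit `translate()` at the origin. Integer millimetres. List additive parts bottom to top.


cube([260, 190, 30]);
translate([100, 30, 30]) cube([130, 130, 150]);


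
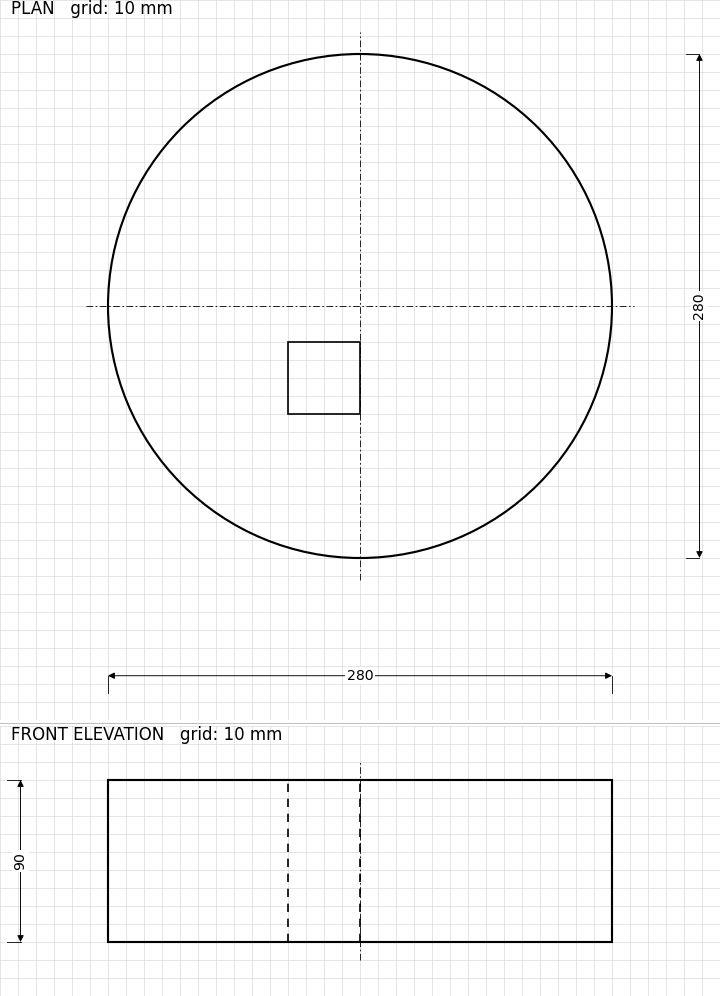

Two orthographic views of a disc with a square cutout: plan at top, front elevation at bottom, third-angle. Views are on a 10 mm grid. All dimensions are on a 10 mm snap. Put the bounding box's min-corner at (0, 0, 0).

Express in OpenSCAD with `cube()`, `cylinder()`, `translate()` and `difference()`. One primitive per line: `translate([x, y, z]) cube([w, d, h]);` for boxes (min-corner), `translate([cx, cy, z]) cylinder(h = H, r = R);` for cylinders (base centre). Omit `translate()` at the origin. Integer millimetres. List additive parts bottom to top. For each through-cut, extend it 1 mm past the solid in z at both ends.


difference() {
  translate([140, 140, 0]) cylinder(h = 90, r = 140);
  translate([100, 80, -1]) cube([40, 40, 92]);
}
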